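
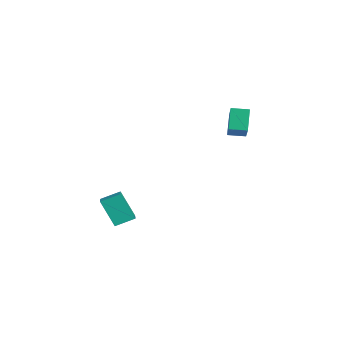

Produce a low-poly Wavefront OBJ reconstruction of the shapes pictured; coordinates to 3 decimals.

v -5.254 -3.899 -3.483
v -3.361 -4.616 -2.701
v -5.017 -2.724 -2.979
v -3.124 -3.441 -2.197
v -4.356 -3.359 -5.163
v -2.463 -4.076 -4.381
v -4.119 -2.184 -4.659
v -2.226 -2.901 -3.877
v -1.975 2.672 1.935
v -2.736 3.145 3.212
v -1.512 3.644 1.851
v -2.273 4.117 3.128
v -0.347 2.003 3.152
v -1.108 2.476 4.429
v 0.116 2.975 3.068
v -0.645 3.448 4.345
f 2 4 1
f 5 2 1
f 1 4 3
f 3 5 1
f 2 8 4
f 6 2 5
f 6 8 2
f 4 8 3
f 7 5 3
f 3 8 7
f 7 6 5
f 8 6 7
f 10 12 9
f 13 10 9
f 9 12 11
f 11 13 9
f 10 16 12
f 14 10 13
f 14 16 10
f 12 16 11
f 15 13 11
f 11 16 15
f 15 14 13
f 16 14 15



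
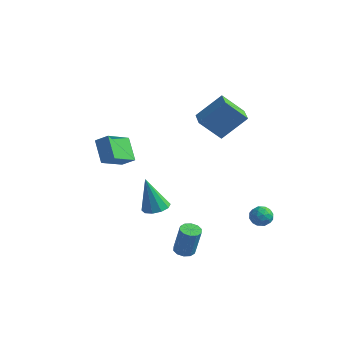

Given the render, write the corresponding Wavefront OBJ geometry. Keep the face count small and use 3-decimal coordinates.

v 1.018 -3.113 -0.546
v 1.71 -3.016 -0.374
v 0.582 -3.387 1.366
v 1.509 -2.619 -0.363
v 1.12 -2.411 -0.422
v 0.692 -2.471 -0.528
v 0.389 -2.776 -0.641
v 0.326 -3.21 -0.718
v 0.527 -3.606 -0.729
v 0.916 -3.815 -0.67
v 1.344 -3.755 -0.564
v 1.647 -3.45 -0.451
v 1.663 1.06 2.682
v 0.849 0.298 3.815
v 0.818 1.851 2.607
v 0.004 1.089 3.741
v 2.496 2.071 3.959
v 1.682 1.309 5.093
v 1.651 2.862 3.885
v 0.837 2.1 5.018
v 3.103 2.176 -2.272
v 3.453 2.391 -2.779
v 3.727 1.329 -2.201
v 4.077 1.544 -2.708
v 4.1 1.86 -2.138
v 3.714 2.384 -2.182
v 3.466 1.336 -2.798
v 3.08 1.86 -2.842
v 3.677 1.872 -3.104
v 4.069 2.196 -2.696
v 3.111 1.524 -2.284
v 3.503 1.848 -1.876
v 3.223 2.358 -2.532
v 3.957 1.362 -2.448
v 3.971 1.548 -2.113
v 4.176 1.674 -2.411
v 3.377 2.354 -2.181
v 3.582 2.48 -2.479
v 3.963 2.168 -2.102
v 3.598 1.24 -2.501
v 3.803 1.366 -2.799
v 3.004 2.046 -2.569
v 3.209 2.172 -2.867
v 3.217 1.552 -2.878
v 3.56 2.179 -3.021
v 3.927 1.681 -2.979
v 3.568 1.559 -3.032
v 3.341 1.867 -3.058
v 3.791 2.369 -2.781
v 4.158 1.871 -2.739
v 4.171 2.057 -2.404
v 3.945 2.365 -2.43
v 3.922 2.064 -2.972
v 3.022 1.849 -2.241
v 3.389 1.351 -2.199
v 3.235 1.355 -2.55
v 3.009 1.663 -2.576
v 3.253 2.039 -2.001
v 3.62 1.541 -1.959
v 3.839 1.853 -1.922
v 3.612 2.161 -1.948
v 3.258 1.656 -2.008
v -2.79 -2.797 1.02
v -3.692 -2.241 2.054
v -2.73 -1.331 0.286
v -3.631 -0.776 1.32
v -2.109 -2.584 1.5
v -3.01 -2.029 2.534
v -2.048 -1.119 0.766
v -2.95 -0.563 1.8
v 3.421 -3.889 -2.208
v 3.713 -3.441 -2.279
v 4.131 -3.462 -0.682
v 3.839 -3.911 -0.612
v 3.403 -3.35 -2.196
v 3.821 -3.371 -0.6
v 3.1 -3.465 -2.118
v 3.518 -3.486 -0.522
v 2.919 -3.742 -2.075
v 3.337 -3.763 -0.479
v 2.93 -4.075 -2.082
v 3.348 -4.097 -0.486
v 3.129 -4.338 -2.138
v 3.547 -4.359 -0.541
v 3.439 -4.429 -2.22
v 3.857 -4.45 -0.624
v 3.742 -4.314 -2.298
v 4.16 -4.335 -0.702
v 3.923 -4.037 -2.341
v 4.341 -4.058 -0.745
v 3.912 -3.703 -2.334
v 4.33 -3.725 -0.738
f 2 1 4
f 2 4 3
f 4 1 5
f 4 5 3
f 5 1 6
f 5 6 3
f 6 1 7
f 6 7 3
f 7 1 8
f 7 8 3
f 8 1 9
f 8 9 3
f 9 1 10
f 9 10 3
f 10 1 11
f 10 11 3
f 11 1 12
f 11 12 3
f 12 1 2
f 12 2 3
f 14 16 13
f 17 14 13
f 13 16 15
f 15 17 13
f 14 20 16
f 18 14 17
f 18 20 14
f 16 20 15
f 19 17 15
f 15 20 19
f 19 18 17
f 20 18 19
f 21 58 37
f 58 32 61
f 37 61 26
f 58 61 37
f 21 37 33
f 37 26 38
f 33 38 22
f 37 38 33
f 21 33 42
f 33 22 43
f 42 43 28
f 33 43 42
f 21 42 54
f 42 28 57
f 54 57 31
f 42 57 54
f 21 54 58
f 54 31 62
f 58 62 32
f 54 62 58
f 22 38 49
f 38 26 52
f 49 52 30
f 38 52 49
f 26 61 39
f 61 32 60
f 39 60 25
f 61 60 39
f 32 62 59
f 62 31 55
f 59 55 23
f 62 55 59
f 31 57 56
f 57 28 44
f 56 44 27
f 57 44 56
f 28 43 48
f 43 22 45
f 48 45 29
f 43 45 48
f 24 50 36
f 50 30 51
f 36 51 25
f 50 51 36
f 24 36 34
f 36 25 35
f 34 35 23
f 36 35 34
f 24 34 41
f 34 23 40
f 41 40 27
f 34 40 41
f 24 41 46
f 41 27 47
f 46 47 29
f 41 47 46
f 24 46 50
f 46 29 53
f 50 53 30
f 46 53 50
f 25 51 39
f 51 30 52
f 39 52 26
f 51 52 39
f 23 35 59
f 35 25 60
f 59 60 32
f 35 60 59
f 27 40 56
f 40 23 55
f 56 55 31
f 40 55 56
f 29 47 48
f 47 27 44
f 48 44 28
f 47 44 48
f 30 53 49
f 53 29 45
f 49 45 22
f 53 45 49
f 64 66 63
f 67 64 63
f 63 66 65
f 65 67 63
f 64 70 66
f 68 64 67
f 68 70 64
f 66 70 65
f 69 67 65
f 65 70 69
f 69 68 67
f 70 68 69
f 72 71 75
f 72 75 73
f 73 75 76
f 73 76 74
f 75 71 77
f 75 77 76
f 76 77 78
f 76 78 74
f 77 71 79
f 77 79 78
f 78 79 80
f 78 80 74
f 79 71 81
f 79 81 80
f 80 81 82
f 80 82 74
f 81 71 83
f 81 83 82
f 82 83 84
f 82 84 74
f 83 71 85
f 83 85 84
f 84 85 86
f 84 86 74
f 85 71 87
f 85 87 86
f 86 87 88
f 86 88 74
f 87 71 89
f 87 89 88
f 88 89 90
f 88 90 74
f 89 71 91
f 89 91 90
f 90 91 92
f 90 92 74
f 91 71 72
f 91 72 92
f 92 72 73
f 92 73 74



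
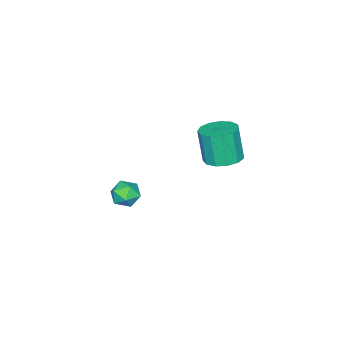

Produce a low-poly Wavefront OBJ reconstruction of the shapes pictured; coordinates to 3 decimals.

v -3.527 -2.299 -2.995
v -3.099 -1.802 -2.435
v -2.761 -3.398 -2.605
v -2.333 -2.901 -2.045
v -3.162 -3.091 -1.906
v -3.636 -2.412 -2.147
v -2.224 -2.788 -2.893
v -2.698 -2.109 -3.134
v -2.294 -2.104 -2.373
v -2.873 -2.292 -1.762
v -2.987 -2.908 -3.278
v -3.566 -3.096 -2.667
v -3.031 3.084 2.708
v -2.44 2.314 2.578
v -2.597 1.885 4.402
v -3.189 2.656 4.532
v -2.113 2.741 2.707
v -2.271 2.312 4.53
v -2.079 3.276 2.836
v -2.236 2.848 4.659
v -2.346 3.751 2.924
v -2.504 3.322 4.748
v -2.831 4.014 2.944
v -2.989 3.586 4.768
v -3.38 3.982 2.889
v -3.538 3.553 4.713
v -3.818 3.665 2.777
v -3.975 3.236 4.6
v -4.006 3.164 2.642
v -4.164 2.735 4.466
v -3.884 2.637 2.529
v -4.042 2.208 4.353
v -3.492 2.252 2.473
v -3.65 1.824 4.296
v -2.953 2.132 2.491
v -3.111 1.703 4.315
f 1 12 6
f 1 6 2
f 1 2 8
f 1 8 11
f 1 11 12
f 2 6 10
f 6 12 5
f 12 11 3
f 11 8 7
f 8 2 9
f 4 10 5
f 4 5 3
f 4 3 7
f 4 7 9
f 4 9 10
f 5 10 6
f 3 5 12
f 7 3 11
f 9 7 8
f 10 9 2
f 14 13 17
f 14 17 15
f 15 17 18
f 15 18 16
f 17 13 19
f 17 19 18
f 18 19 20
f 18 20 16
f 19 13 21
f 19 21 20
f 20 21 22
f 20 22 16
f 21 13 23
f 21 23 22
f 22 23 24
f 22 24 16
f 23 13 25
f 23 25 24
f 24 25 26
f 24 26 16
f 25 13 27
f 25 27 26
f 26 27 28
f 26 28 16
f 27 13 29
f 27 29 28
f 28 29 30
f 28 30 16
f 29 13 31
f 29 31 30
f 30 31 32
f 30 32 16
f 31 13 33
f 31 33 32
f 32 33 34
f 32 34 16
f 33 13 35
f 33 35 34
f 34 35 36
f 34 36 16
f 35 13 14
f 35 14 36
f 36 14 15
f 36 15 16



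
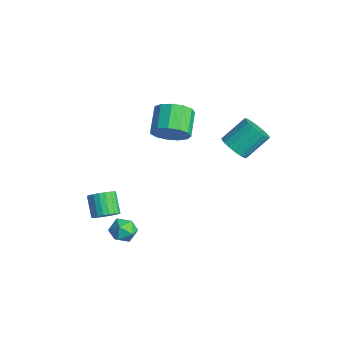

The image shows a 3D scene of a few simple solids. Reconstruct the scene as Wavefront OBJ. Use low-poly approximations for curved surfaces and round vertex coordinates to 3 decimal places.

v 1.43 -3.589 -2.013
v 1.868 -3.358 -1.608
v 1.048 -3.179 -0.822
v 0.61 -3.411 -1.227
v 1.792 -3.138 -1.738
v 0.971 -2.959 -0.952
v 1.653 -2.997 -1.915
v 0.832 -2.818 -1.13
v 1.475 -2.958 -2.11
v 0.654 -2.78 -1.324
v 1.29 -3.029 -2.287
v 0.469 -2.85 -1.502
v 1.129 -3.196 -2.418
v 0.308 -3.017 -1.632
v 1.02 -3.431 -2.478
v 0.199 -3.252 -1.692
v 0.982 -3.694 -2.457
v 0.161 -3.515 -1.672
v 1.022 -3.939 -2.36
v 0.201 -3.76 -1.575
v 1.132 -4.123 -2.203
v 0.311 -3.944 -1.418
v 1.294 -4.215 -2.013
v 0.473 -4.036 -1.227
v 1.479 -4.199 -1.823
v 0.659 -4.02 -1.037
v 1.656 -4.077 -1.665
v 0.836 -3.898 -0.88
v 1.794 -3.871 -1.568
v 0.974 -3.692 -0.783
v 1.869 -3.617 -1.548
v 1.049 -3.438 -0.762
v 2.248 -0.862 3.114
v 2.873 -0.33 3.459
v 1.937 0.333 4.131
v 1.312 -0.198 3.786
v 2.721 -0.112 3.033
v 1.785 0.551 3.706
v 2.419 -0.133 2.633
v 1.484 0.531 3.306
v 2.063 -0.384 2.386
v 1.127 0.279 3.058
v 1.766 -0.788 2.369
v 0.83 -0.124 3.042
v 1.621 -1.214 2.589
v 0.685 -0.551 3.262
v 1.676 -1.529 2.976
v 0.74 -0.866 3.649
v 1.912 -1.632 3.406
v 0.976 -0.969 4.079
v 2.255 -1.491 3.743
v 1.319 -0.827 4.416
v 2.596 -1.149 3.881
v 1.66 -0.486 4.554
v 2.826 -0.717 3.775
v 1.89 -0.053 4.447
v 3.931 1.295 2.606
v 4.514 1.015 2.922
v 4.532 2.126 3.87
v 3.949 2.405 3.554
v 4.64 1.206 2.697
v 4.658 2.316 3.645
v 4.625 1.414 2.454
v 4.643 2.524 3.402
v 4.472 1.598 2.241
v 4.49 2.708 3.189
v 4.213 1.722 2.1
v 4.231 2.833 3.048
v 3.897 1.762 2.059
v 3.915 2.872 3.007
v 3.589 1.709 2.127
v 3.607 2.82 3.075
v 3.348 1.574 2.29
v 3.366 2.685 3.238
v 3.222 1.384 2.515
v 3.24 2.494 3.463
v 3.237 1.176 2.758
v 3.255 2.286 3.706
v 3.39 0.992 2.971
v 3.408 2.102 3.919
v 3.649 0.867 3.112
v 3.667 1.978 4.06
v 3.965 0.828 3.153
v 3.983 1.938 4.101
v 4.273 0.88 3.085
v 4.291 1.991 4.033
v 2.41 -3.061 -2.648
v 2.842 -2.725 -2.221
v 2.478 -3.975 -1.999
v 2.91 -3.639 -1.572
v 2.243 -3.451 -1.609
v 2.201 -2.887 -2.01
v 3.119 -3.813 -2.21
v 3.077 -3.249 -2.611
v 3.28 -3.19 -1.95
v 2.738 -2.966 -1.579
v 2.582 -3.734 -2.641
v 2.04 -3.51 -2.27
f 2 1 5
f 2 5 3
f 3 5 6
f 3 6 4
f 5 1 7
f 5 7 6
f 6 7 8
f 6 8 4
f 7 1 9
f 7 9 8
f 8 9 10
f 8 10 4
f 9 1 11
f 9 11 10
f 10 11 12
f 10 12 4
f 11 1 13
f 11 13 12
f 12 13 14
f 12 14 4
f 13 1 15
f 13 15 14
f 14 15 16
f 14 16 4
f 15 1 17
f 15 17 16
f 16 17 18
f 16 18 4
f 17 1 19
f 17 19 18
f 18 19 20
f 18 20 4
f 19 1 21
f 19 21 20
f 20 21 22
f 20 22 4
f 21 1 23
f 21 23 22
f 22 23 24
f 22 24 4
f 23 1 25
f 23 25 24
f 24 25 26
f 24 26 4
f 25 1 27
f 25 27 26
f 26 27 28
f 26 28 4
f 27 1 29
f 27 29 28
f 28 29 30
f 28 30 4
f 29 1 31
f 29 31 30
f 30 31 32
f 30 32 4
f 31 1 2
f 31 2 32
f 32 2 3
f 32 3 4
f 34 33 37
f 34 37 35
f 35 37 38
f 35 38 36
f 37 33 39
f 37 39 38
f 38 39 40
f 38 40 36
f 39 33 41
f 39 41 40
f 40 41 42
f 40 42 36
f 41 33 43
f 41 43 42
f 42 43 44
f 42 44 36
f 43 33 45
f 43 45 44
f 44 45 46
f 44 46 36
f 45 33 47
f 45 47 46
f 46 47 48
f 46 48 36
f 47 33 49
f 47 49 48
f 48 49 50
f 48 50 36
f 49 33 51
f 49 51 50
f 50 51 52
f 50 52 36
f 51 33 53
f 51 53 52
f 52 53 54
f 52 54 36
f 53 33 55
f 53 55 54
f 54 55 56
f 54 56 36
f 55 33 34
f 55 34 56
f 56 34 35
f 56 35 36
f 58 57 61
f 58 61 59
f 59 61 62
f 59 62 60
f 61 57 63
f 61 63 62
f 62 63 64
f 62 64 60
f 63 57 65
f 63 65 64
f 64 65 66
f 64 66 60
f 65 57 67
f 65 67 66
f 66 67 68
f 66 68 60
f 67 57 69
f 67 69 68
f 68 69 70
f 68 70 60
f 69 57 71
f 69 71 70
f 70 71 72
f 70 72 60
f 71 57 73
f 71 73 72
f 72 73 74
f 72 74 60
f 73 57 75
f 73 75 74
f 74 75 76
f 74 76 60
f 75 57 77
f 75 77 76
f 76 77 78
f 76 78 60
f 77 57 79
f 77 79 78
f 78 79 80
f 78 80 60
f 79 57 81
f 79 81 80
f 80 81 82
f 80 82 60
f 81 57 83
f 81 83 82
f 82 83 84
f 82 84 60
f 83 57 85
f 83 85 84
f 84 85 86
f 84 86 60
f 85 57 58
f 85 58 86
f 86 58 59
f 86 59 60
f 87 98 92
f 87 92 88
f 87 88 94
f 87 94 97
f 87 97 98
f 88 92 96
f 92 98 91
f 98 97 89
f 97 94 93
f 94 88 95
f 90 96 91
f 90 91 89
f 90 89 93
f 90 93 95
f 90 95 96
f 91 96 92
f 89 91 98
f 93 89 97
f 95 93 94
f 96 95 88



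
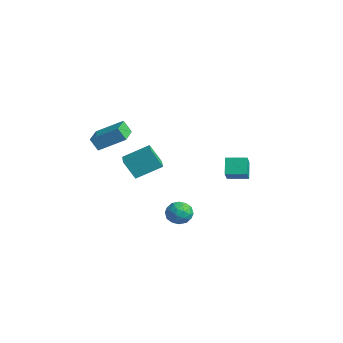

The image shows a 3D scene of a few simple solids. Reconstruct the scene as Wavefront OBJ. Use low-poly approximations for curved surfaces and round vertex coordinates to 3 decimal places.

v 1.176 2.816 -0.537
v 0.427 3.221 0.535
v 0.143 3.514 -1.523
v -0.606 3.92 -0.451
v 1.926 4.02 -0.469
v 1.177 4.426 0.603
v 0.893 4.719 -1.455
v 0.144 5.124 -0.383
v -1.386 -2.277 -0.488
v -1.871 -2.898 0.882
v -0.857 -0.626 0.448
v -1.342 -1.247 1.817
v 0.002 -2.853 -0.257
v -0.483 -3.474 1.112
v 0.531 -1.202 0.678
v 0.046 -1.823 2.048
v -1.12 -5.422 3.209
v -0.151 -3.951 4.238
v -2.647 -4.347 3.11
v -1.678 -2.876 4.139
v -0.782 -5.024 2.321
v 0.187 -3.553 3.35
v -2.309 -3.949 2.222
v -1.34 -2.478 3.251
v 2.297 -0.009 -2.846
v 2.678 -0.617 -3.465
v 1.742 -1.183 -2.035
v 2.123 -1.791 -2.654
v 2.682 -1.281 -2.085
v 3.025 -0.556 -2.587
v 1.395 -1.244 -2.913
v 1.738 -0.519 -3.415
v 2.12 -1.38 -3.506
v 2.916 -1.402 -2.994
v 1.504 -0.398 -2.506
v 2.3 -0.42 -1.994
v 2.536 -0.21 -3.227
v 1.884 -1.59 -2.273
v 2.213 -1.291 -1.939
v 2.436 -1.647 -2.303
v 2.741 -0.174 -2.711
v 2.964 -0.531 -3.074
v 2.967 -0.922 -2.263
v 1.456 -1.269 -2.426
v 1.679 -1.626 -2.789
v 1.984 -0.153 -3.197
v 2.207 -0.509 -3.561
v 1.453 -0.878 -3.237
v 2.432 -1.015 -3.615
v 2.106 -1.705 -3.138
v 1.678 -1.384 -3.29
v 1.88 -0.958 -3.585
v 2.9 -1.029 -3.314
v 2.573 -1.719 -2.837
v 2.902 -1.419 -2.503
v 3.104 -0.993 -2.798
v 2.572 -1.477 -3.338
v 1.847 -0.081 -2.663
v 1.52 -0.771 -2.186
v 1.316 -0.807 -2.702
v 1.518 -0.381 -2.997
v 2.314 -0.095 -2.362
v 1.988 -0.785 -1.885
v 2.54 -0.842 -1.915
v 2.742 -0.416 -2.21
v 1.848 -0.323 -2.162
f 2 4 1
f 5 2 1
f 1 4 3
f 3 5 1
f 2 8 4
f 6 2 5
f 6 8 2
f 4 8 3
f 7 5 3
f 3 8 7
f 7 6 5
f 8 6 7
f 10 12 9
f 13 10 9
f 9 12 11
f 11 13 9
f 10 16 12
f 14 10 13
f 14 16 10
f 12 16 11
f 15 13 11
f 11 16 15
f 15 14 13
f 16 14 15
f 18 20 17
f 21 18 17
f 17 20 19
f 19 21 17
f 18 24 20
f 22 18 21
f 22 24 18
f 20 24 19
f 23 21 19
f 19 24 23
f 23 22 21
f 24 22 23
f 25 62 41
f 62 36 65
f 41 65 30
f 62 65 41
f 25 41 37
f 41 30 42
f 37 42 26
f 41 42 37
f 25 37 46
f 37 26 47
f 46 47 32
f 37 47 46
f 25 46 58
f 46 32 61
f 58 61 35
f 46 61 58
f 25 58 62
f 58 35 66
f 62 66 36
f 58 66 62
f 26 42 53
f 42 30 56
f 53 56 34
f 42 56 53
f 30 65 43
f 65 36 64
f 43 64 29
f 65 64 43
f 36 66 63
f 66 35 59
f 63 59 27
f 66 59 63
f 35 61 60
f 61 32 48
f 60 48 31
f 61 48 60
f 32 47 52
f 47 26 49
f 52 49 33
f 47 49 52
f 28 54 40
f 54 34 55
f 40 55 29
f 54 55 40
f 28 40 38
f 40 29 39
f 38 39 27
f 40 39 38
f 28 38 45
f 38 27 44
f 45 44 31
f 38 44 45
f 28 45 50
f 45 31 51
f 50 51 33
f 45 51 50
f 28 50 54
f 50 33 57
f 54 57 34
f 50 57 54
f 29 55 43
f 55 34 56
f 43 56 30
f 55 56 43
f 27 39 63
f 39 29 64
f 63 64 36
f 39 64 63
f 31 44 60
f 44 27 59
f 60 59 35
f 44 59 60
f 33 51 52
f 51 31 48
f 52 48 32
f 51 48 52
f 34 57 53
f 57 33 49
f 53 49 26
f 57 49 53



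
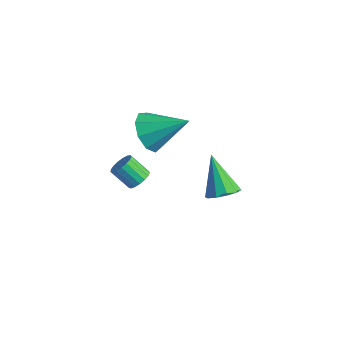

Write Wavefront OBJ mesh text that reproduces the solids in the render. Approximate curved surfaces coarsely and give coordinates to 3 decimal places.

v -0.052 -1.453 1.388
v 0.286 -1.945 1.442
v -0.449 -2.36 2.267
v -0.788 -1.867 2.212
v 0.398 -1.763 1.634
v -0.337 -2.177 2.458
v 0.407 -1.509 1.769
v -0.328 -1.924 2.594
v 0.311 -1.243 1.817
v -0.424 -1.658 2.641
v 0.131 -1.025 1.766
v -0.604 -1.44 2.591
v -0.091 -0.905 1.629
v -0.826 -1.319 2.454
v -0.304 -0.91 1.437
v -1.039 -1.325 2.261
v -0.459 -1.04 1.233
v -1.194 -1.454 2.057
v -0.521 -1.264 1.065
v -1.257 -1.678 1.889
v -0.476 -1.531 0.97
v -1.211 -1.946 1.795
v -0.334 -1.781 0.972
v -1.069 -2.195 1.796
v -0.127 -1.955 1.068
v -0.862 -2.37 1.893
v 0.097 -2.014 1.238
v -0.639 -2.429 2.063
v 4.316 -0.468 3.174
v 4.873 -0.714 3.645
v 3.144 -0.152 4.726
v 4.925 -0.244 3.588
v 4.744 0.14 3.373
v 4.399 0.292 3.082
v 4.023 0.153 2.826
v 3.758 -0.222 2.703
v 3.707 -0.692 2.76
v 3.888 -1.076 2.975
v 4.232 -1.228 3.266
v 4.609 -1.09 3.522
v -1.328 0.095 2.88
v -0.538 -0.177 2.179
v 0.028 1.245 3.96
v -0.881 0.443 1.949
v -1.433 0.901 2.154
v -1.935 0.981 2.698
v -2.154 0.647 3.328
v -1.985 0.054 3.748
v -1.509 -0.519 3.762
v -0.948 -0.806 3.363
v -0.565 -0.671 2.738
f 2 1 5
f 2 5 3
f 3 5 6
f 3 6 4
f 5 1 7
f 5 7 6
f 6 7 8
f 6 8 4
f 7 1 9
f 7 9 8
f 8 9 10
f 8 10 4
f 9 1 11
f 9 11 10
f 10 11 12
f 10 12 4
f 11 1 13
f 11 13 12
f 12 13 14
f 12 14 4
f 13 1 15
f 13 15 14
f 14 15 16
f 14 16 4
f 15 1 17
f 15 17 16
f 16 17 18
f 16 18 4
f 17 1 19
f 17 19 18
f 18 19 20
f 18 20 4
f 19 1 21
f 19 21 20
f 20 21 22
f 20 22 4
f 21 1 23
f 21 23 22
f 22 23 24
f 22 24 4
f 23 1 25
f 23 25 24
f 24 25 26
f 24 26 4
f 25 1 27
f 25 27 26
f 26 27 28
f 26 28 4
f 27 1 2
f 27 2 28
f 28 2 3
f 28 3 4
f 30 29 32
f 30 32 31
f 32 29 33
f 32 33 31
f 33 29 34
f 33 34 31
f 34 29 35
f 34 35 31
f 35 29 36
f 35 36 31
f 36 29 37
f 36 37 31
f 37 29 38
f 37 38 31
f 38 29 39
f 38 39 31
f 39 29 40
f 39 40 31
f 40 29 30
f 40 30 31
f 42 41 44
f 42 44 43
f 44 41 45
f 44 45 43
f 45 41 46
f 45 46 43
f 46 41 47
f 46 47 43
f 47 41 48
f 47 48 43
f 48 41 49
f 48 49 43
f 49 41 50
f 49 50 43
f 50 41 51
f 50 51 43
f 51 41 42
f 51 42 43



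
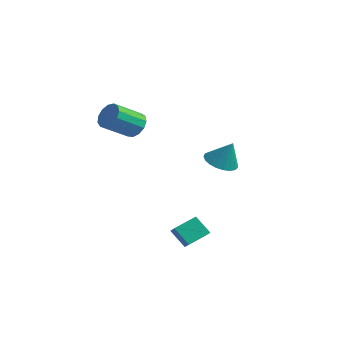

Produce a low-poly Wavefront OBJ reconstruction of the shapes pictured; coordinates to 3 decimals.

v -3.181 0.451 3.289
v -2.777 0.846 4.053
v -3.235 -0.856 5.175
v -3.639 -1.251 4.411
v -3.292 0.991 4.063
v -3.75 -0.711 5.185
v -3.772 0.965 3.827
v -4.23 -0.738 4.949
v -4.064 0.775 3.42
v -4.522 -0.927 4.543
v -4.076 0.483 2.972
v -4.534 -1.22 4.094
v -3.804 0.181 2.624
v -4.261 -1.522 3.747
v -3.334 -0.036 2.488
v -3.791 -1.738 3.61
v -2.815 -0.098 2.605
v -3.273 -1.8 3.728
v -2.413 0.015 2.94
v -2.87 -1.688 4.062
v -2.254 0.266 3.385
v -2.712 -1.437 4.508
v -2.39 0.576 3.8
v -2.848 -1.127 4.922
v 3.835 -2.392 -3.225
v 2.92 -2.6 -2.227
v 4.171 -1.084 -2.644
v 3.255 -1.292 -1.646
v 4.685 -2.908 -2.554
v 3.769 -3.116 -1.556
v 5.02 -1.6 -1.973
v 4.105 -1.808 -0.975
v 1.384 2.88 1.05
v 2.163 3.476 0.597
v 2.076 3.16 2.61
v 1.847 3.784 0.682
v 1.451 3.936 0.831
v 1.044 3.905 1.017
v 0.695 3.697 1.209
v 0.466 3.348 1.373
v 0.395 2.918 1.482
v 0.495 2.481 1.515
v 0.749 2.114 1.469
v 1.113 1.879 1.349
v 1.523 1.817 1.178
v 1.91 1.939 0.985
v 2.205 2.224 0.803
v 2.359 2.622 0.663
v 2.344 3.065 0.591
f 2 1 5
f 2 5 3
f 3 5 6
f 3 6 4
f 5 1 7
f 5 7 6
f 6 7 8
f 6 8 4
f 7 1 9
f 7 9 8
f 8 9 10
f 8 10 4
f 9 1 11
f 9 11 10
f 10 11 12
f 10 12 4
f 11 1 13
f 11 13 12
f 12 13 14
f 12 14 4
f 13 1 15
f 13 15 14
f 14 15 16
f 14 16 4
f 15 1 17
f 15 17 16
f 16 17 18
f 16 18 4
f 17 1 19
f 17 19 18
f 18 19 20
f 18 20 4
f 19 1 21
f 19 21 20
f 20 21 22
f 20 22 4
f 21 1 23
f 21 23 22
f 22 23 24
f 22 24 4
f 23 1 2
f 23 2 24
f 24 2 3
f 24 3 4
f 26 28 25
f 29 26 25
f 25 28 27
f 27 29 25
f 26 32 28
f 30 26 29
f 30 32 26
f 28 32 27
f 31 29 27
f 27 32 31
f 31 30 29
f 32 30 31
f 34 33 36
f 34 36 35
f 36 33 37
f 36 37 35
f 37 33 38
f 37 38 35
f 38 33 39
f 38 39 35
f 39 33 40
f 39 40 35
f 40 33 41
f 40 41 35
f 41 33 42
f 41 42 35
f 42 33 43
f 42 43 35
f 43 33 44
f 43 44 35
f 44 33 45
f 44 45 35
f 45 33 46
f 45 46 35
f 46 33 47
f 46 47 35
f 47 33 48
f 47 48 35
f 48 33 49
f 48 49 35
f 49 33 34
f 49 34 35



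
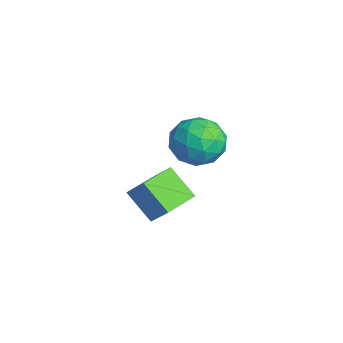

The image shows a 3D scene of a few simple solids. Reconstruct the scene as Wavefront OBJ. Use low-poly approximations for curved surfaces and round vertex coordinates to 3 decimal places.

v 1.171 2.434 2.151
v 1.815 2.157 1.424
v 1.365 0.983 2.876
v 2.009 0.706 2.149
v 2.272 1.422 2.81
v 2.152 2.319 2.362
v 1.028 0.821 1.938
v 0.908 1.718 1.49
v 1.726 1.16 1.293
v 2.495 1.532 1.831
v 0.685 1.608 2.469
v 1.454 1.98 3.007
v 1.476 2.423 1.724
v 1.704 0.717 2.576
v 1.859 1.138 2.964
v 2.237 0.975 2.537
v 1.674 2.518 2.275
v 2.052 2.355 1.848
v 2.321 1.924 2.662
v 1.128 0.785 2.452
v 1.506 0.622 2.025
v 0.943 2.165 1.763
v 1.321 2.002 1.336
v 0.859 1.216 1.638
v 1.802 1.674 1.219
v 1.916 0.821 1.645
v 1.34 0.889 1.522
v 1.269 1.416 1.258
v 2.254 1.892 1.536
v 2.368 1.04 1.962
v 2.523 1.461 2.35
v 2.452 1.988 2.087
v 2.202 1.306 1.459
v 0.812 2.1 2.338
v 0.926 1.248 2.764
v 0.728 1.152 2.213
v 0.657 1.679 1.95
v 1.264 2.319 2.655
v 1.378 1.466 3.081
v 1.911 1.724 3.042
v 1.84 2.251 2.778
v 0.978 1.834 2.841
v -0.43 -0.242 -1.465
v 0.208 0.156 -0.608
v -1.163 0.94 -1.468
v -0.524 1.338 -0.611
v 0.484 0.322 -2.409
v 1.123 0.72 -1.552
v -0.248 1.504 -2.412
v 0.39 1.902 -1.555
f 1 38 17
f 38 12 41
f 17 41 6
f 38 41 17
f 1 17 13
f 17 6 18
f 13 18 2
f 17 18 13
f 1 13 22
f 13 2 23
f 22 23 8
f 13 23 22
f 1 22 34
f 22 8 37
f 34 37 11
f 22 37 34
f 1 34 38
f 34 11 42
f 38 42 12
f 34 42 38
f 2 18 29
f 18 6 32
f 29 32 10
f 18 32 29
f 6 41 19
f 41 12 40
f 19 40 5
f 41 40 19
f 12 42 39
f 42 11 35
f 39 35 3
f 42 35 39
f 11 37 36
f 37 8 24
f 36 24 7
f 37 24 36
f 8 23 28
f 23 2 25
f 28 25 9
f 23 25 28
f 4 30 16
f 30 10 31
f 16 31 5
f 30 31 16
f 4 16 14
f 16 5 15
f 14 15 3
f 16 15 14
f 4 14 21
f 14 3 20
f 21 20 7
f 14 20 21
f 4 21 26
f 21 7 27
f 26 27 9
f 21 27 26
f 4 26 30
f 26 9 33
f 30 33 10
f 26 33 30
f 5 31 19
f 31 10 32
f 19 32 6
f 31 32 19
f 3 15 39
f 15 5 40
f 39 40 12
f 15 40 39
f 7 20 36
f 20 3 35
f 36 35 11
f 20 35 36
f 9 27 28
f 27 7 24
f 28 24 8
f 27 24 28
f 10 33 29
f 33 9 25
f 29 25 2
f 33 25 29
f 44 46 43
f 47 44 43
f 43 46 45
f 45 47 43
f 44 50 46
f 48 44 47
f 48 50 44
f 46 50 45
f 49 47 45
f 45 50 49
f 49 48 47
f 50 48 49



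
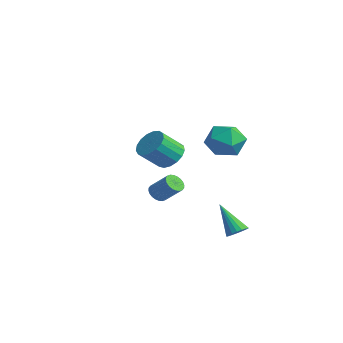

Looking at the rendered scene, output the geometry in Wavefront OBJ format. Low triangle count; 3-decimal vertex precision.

v 2.983 -0.724 2.721
v 3.723 -0.593 2.889
v 3.696 -1.564 3.767
v 2.957 -1.696 3.599
v 3.54 -0.376 3.123
v 3.513 -1.347 4.002
v 3.229 -0.238 3.265
v 3.202 -1.21 4.144
v 2.861 -0.212 3.283
v 2.834 -1.184 4.161
v 2.522 -0.304 3.171
v 2.495 -1.275 4.05
v 2.289 -0.492 2.957
v 2.262 -1.463 3.836
v 2.214 -0.733 2.688
v 2.187 -1.704 3.567
v 2.316 -0.972 2.427
v 2.289 -1.943 3.306
v 2.571 -1.154 2.233
v 2.544 -2.125 3.112
v 2.92 -1.238 2.151
v 2.893 -2.209 3.029
v 3.284 -1.205 2.199
v 3.257 -2.176 3.078
v 3.579 -1.061 2.367
v 3.552 -2.032 3.246
v 3.737 -0.84 2.616
v 3.711 -1.811 3.494
v 0.089 4.146 2.64
v 1.014 4.187 2.188
v -0.234 2.713 1.852
v 0.691 2.754 1.4
v 0.621 2.583 2.413
v 0.82 3.469 2.9
v -0.04 3.431 1.14
v 0.159 4.317 1.627
v 0.934 3.745 1.26
v 1.342 3.221 2.047
v -0.562 3.679 1.993
v -0.154 3.155 2.78
v 3.457 2.274 -2.208
v 3.893 2.224 -1.893
v 2.443 1.966 -0.852
v 3.842 2.458 -1.878
v 3.715 2.656 -1.928
v 3.537 2.778 -2.033
v 3.343 2.8 -2.173
v 3.172 2.718 -2.32
v 3.056 2.548 -2.445
v 3.021 2.324 -2.522
v 3.071 2.089 -2.538
v 3.198 1.891 -2.488
v 3.376 1.769 -2.382
v 3.57 1.747 -2.242
v 3.742 1.829 -2.095
v 3.857 1.999 -1.971
v -3.015 1.896 -2.085
v -2.634 1.57 -2.285
v -1.804 2.018 -1.435
v -2.185 2.344 -1.235
v -2.607 1.742 -2.403
v -1.776 2.19 -1.553
v -2.641 1.938 -2.472
v -1.811 2.386 -1.622
v -2.733 2.128 -2.483
v -1.903 2.576 -1.633
v -2.868 2.282 -2.433
v -2.037 2.73 -1.583
v -3.025 2.377 -2.33
v -2.194 2.825 -1.48
v -3.18 2.399 -2.189
v -2.35 2.848 -1.339
v -3.311 2.345 -2.033
v -2.48 2.793 -1.183
v -3.396 2.222 -1.885
v -2.566 2.67 -1.035
v -3.424 2.05 -1.767
v -2.593 2.498 -0.917
v -3.389 1.854 -1.698
v -2.559 2.302 -0.848
v -3.297 1.664 -1.687
v -2.467 2.112 -0.837
v -3.163 1.51 -1.737
v -2.332 1.958 -0.887
v -3.006 1.415 -1.84
v -2.175 1.863 -0.99
v -2.85 1.392 -1.981
v -2.02 1.841 -1.131
v -2.72 1.447 -2.137
v -1.889 1.895 -1.287
f 2 1 5
f 2 5 3
f 3 5 6
f 3 6 4
f 5 1 7
f 5 7 6
f 6 7 8
f 6 8 4
f 7 1 9
f 7 9 8
f 8 9 10
f 8 10 4
f 9 1 11
f 9 11 10
f 10 11 12
f 10 12 4
f 11 1 13
f 11 13 12
f 12 13 14
f 12 14 4
f 13 1 15
f 13 15 14
f 14 15 16
f 14 16 4
f 15 1 17
f 15 17 16
f 16 17 18
f 16 18 4
f 17 1 19
f 17 19 18
f 18 19 20
f 18 20 4
f 19 1 21
f 19 21 20
f 20 21 22
f 20 22 4
f 21 1 23
f 21 23 22
f 22 23 24
f 22 24 4
f 23 1 25
f 23 25 24
f 24 25 26
f 24 26 4
f 25 1 27
f 25 27 26
f 26 27 28
f 26 28 4
f 27 1 2
f 27 2 28
f 28 2 3
f 28 3 4
f 29 40 34
f 29 34 30
f 29 30 36
f 29 36 39
f 29 39 40
f 30 34 38
f 34 40 33
f 40 39 31
f 39 36 35
f 36 30 37
f 32 38 33
f 32 33 31
f 32 31 35
f 32 35 37
f 32 37 38
f 33 38 34
f 31 33 40
f 35 31 39
f 37 35 36
f 38 37 30
f 42 41 44
f 42 44 43
f 44 41 45
f 44 45 43
f 45 41 46
f 45 46 43
f 46 41 47
f 46 47 43
f 47 41 48
f 47 48 43
f 48 41 49
f 48 49 43
f 49 41 50
f 49 50 43
f 50 41 51
f 50 51 43
f 51 41 52
f 51 52 43
f 52 41 53
f 52 53 43
f 53 41 54
f 53 54 43
f 54 41 55
f 54 55 43
f 55 41 56
f 55 56 43
f 56 41 42
f 56 42 43
f 58 57 61
f 58 61 59
f 59 61 62
f 59 62 60
f 61 57 63
f 61 63 62
f 62 63 64
f 62 64 60
f 63 57 65
f 63 65 64
f 64 65 66
f 64 66 60
f 65 57 67
f 65 67 66
f 66 67 68
f 66 68 60
f 67 57 69
f 67 69 68
f 68 69 70
f 68 70 60
f 69 57 71
f 69 71 70
f 70 71 72
f 70 72 60
f 71 57 73
f 71 73 72
f 72 73 74
f 72 74 60
f 73 57 75
f 73 75 74
f 74 75 76
f 74 76 60
f 75 57 77
f 75 77 76
f 76 77 78
f 76 78 60
f 77 57 79
f 77 79 78
f 78 79 80
f 78 80 60
f 79 57 81
f 79 81 80
f 80 81 82
f 80 82 60
f 81 57 83
f 81 83 82
f 82 83 84
f 82 84 60
f 83 57 85
f 83 85 84
f 84 85 86
f 84 86 60
f 85 57 87
f 85 87 86
f 86 87 88
f 86 88 60
f 87 57 89
f 87 89 88
f 88 89 90
f 88 90 60
f 89 57 58
f 89 58 90
f 90 58 59
f 90 59 60



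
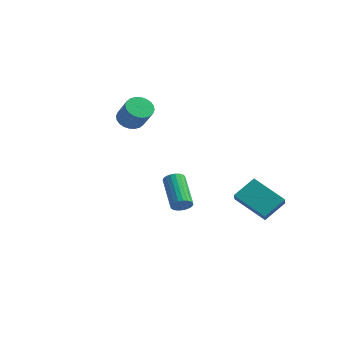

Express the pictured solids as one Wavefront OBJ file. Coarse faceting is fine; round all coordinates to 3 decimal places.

v 0.961 3.001 -3.756
v 1.361 2.391 -3.163
v 1.371 4.128 -2.871
v 1.771 3.518 -2.279
v 2.729 3.162 -4.781
v 3.129 2.552 -4.189
v 3.139 4.289 -3.897
v 3.539 3.679 -3.304
v -4.087 1.003 1.229
v -3.587 0.738 0.722
v -2.653 0.352 1.844
v -3.153 0.617 2.351
v -3.5 1.02 0.746
v -2.566 0.635 1.868
v -3.503 1.3 0.845
v -2.569 0.915 1.967
v -3.594 1.535 1.001
v -2.66 1.149 2.123
v -3.761 1.688 1.193
v -2.827 1.303 2.315
v -3.977 1.737 1.39
v -3.043 1.352 2.512
v -4.21 1.675 1.562
v -3.276 1.289 2.684
v -4.424 1.51 1.684
v -3.49 1.124 2.806
v -4.587 1.268 1.736
v -3.653 0.882 2.858
v -4.674 0.985 1.712
v -3.74 0.6 2.834
v -4.671 0.705 1.613
v -3.737 0.32 2.735
v -4.58 0.471 1.457
v -3.646 0.085 2.579
v -4.413 0.317 1.265
v -3.479 -0.068 2.387
v -4.197 0.268 1.068
v -3.263 -0.117 2.19
v -3.964 0.331 0.896
v -3.03 -0.055 2.018
v -3.75 0.496 0.774
v -2.816 0.11 1.896
v 2.609 -3.414 -1.391
v 3.014 -3.236 -1.08
v 1.755 -2.228 -0.019
v 1.351 -2.406 -0.329
v 3.005 -3.078 -1.24
v 1.746 -2.071 -0.179
v 2.927 -2.979 -1.426
v 1.669 -1.971 -0.365
v 2.795 -2.955 -1.606
v 1.537 -1.947 -0.545
v 2.63 -3.01 -1.749
v 1.372 -2.002 -0.687
v 2.462 -3.135 -1.829
v 1.204 -2.127 -0.768
v 2.319 -3.308 -1.834
v 1.061 -2.301 -0.773
v 2.227 -3.5 -1.762
v 0.969 -2.492 -0.701
v 2.2 -3.676 -1.626
v 0.942 -2.669 -0.565
v 2.244 -3.808 -1.449
v 0.986 -2.8 -0.388
v 2.351 -3.871 -1.262
v 1.093 -2.863 -0.201
v 2.503 -3.855 -1.098
v 1.245 -2.847 -0.036
v 2.673 -3.763 -0.984
v 1.415 -2.755 0.078
v 2.832 -3.61 -0.94
v 1.574 -2.603 0.122
v 2.953 -3.424 -0.974
v 1.694 -2.416 0.087
f 2 4 1
f 5 2 1
f 1 4 3
f 3 5 1
f 2 8 4
f 6 2 5
f 6 8 2
f 4 8 3
f 7 5 3
f 3 8 7
f 7 6 5
f 8 6 7
f 10 9 13
f 10 13 11
f 11 13 14
f 11 14 12
f 13 9 15
f 13 15 14
f 14 15 16
f 14 16 12
f 15 9 17
f 15 17 16
f 16 17 18
f 16 18 12
f 17 9 19
f 17 19 18
f 18 19 20
f 18 20 12
f 19 9 21
f 19 21 20
f 20 21 22
f 20 22 12
f 21 9 23
f 21 23 22
f 22 23 24
f 22 24 12
f 23 9 25
f 23 25 24
f 24 25 26
f 24 26 12
f 25 9 27
f 25 27 26
f 26 27 28
f 26 28 12
f 27 9 29
f 27 29 28
f 28 29 30
f 28 30 12
f 29 9 31
f 29 31 30
f 30 31 32
f 30 32 12
f 31 9 33
f 31 33 32
f 32 33 34
f 32 34 12
f 33 9 35
f 33 35 34
f 34 35 36
f 34 36 12
f 35 9 37
f 35 37 36
f 36 37 38
f 36 38 12
f 37 9 39
f 37 39 38
f 38 39 40
f 38 40 12
f 39 9 41
f 39 41 40
f 40 41 42
f 40 42 12
f 41 9 10
f 41 10 42
f 42 10 11
f 42 11 12
f 44 43 47
f 44 47 45
f 45 47 48
f 45 48 46
f 47 43 49
f 47 49 48
f 48 49 50
f 48 50 46
f 49 43 51
f 49 51 50
f 50 51 52
f 50 52 46
f 51 43 53
f 51 53 52
f 52 53 54
f 52 54 46
f 53 43 55
f 53 55 54
f 54 55 56
f 54 56 46
f 55 43 57
f 55 57 56
f 56 57 58
f 56 58 46
f 57 43 59
f 57 59 58
f 58 59 60
f 58 60 46
f 59 43 61
f 59 61 60
f 60 61 62
f 60 62 46
f 61 43 63
f 61 63 62
f 62 63 64
f 62 64 46
f 63 43 65
f 63 65 64
f 64 65 66
f 64 66 46
f 65 43 67
f 65 67 66
f 66 67 68
f 66 68 46
f 67 43 69
f 67 69 68
f 68 69 70
f 68 70 46
f 69 43 71
f 69 71 70
f 70 71 72
f 70 72 46
f 71 43 73
f 71 73 72
f 72 73 74
f 72 74 46
f 73 43 44
f 73 44 74
f 74 44 45
f 74 45 46



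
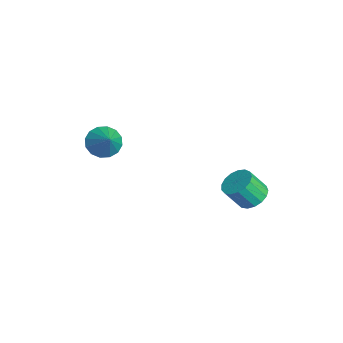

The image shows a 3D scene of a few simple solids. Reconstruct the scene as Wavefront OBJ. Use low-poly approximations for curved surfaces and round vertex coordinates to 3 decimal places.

v -1.441 -3.589 -1.162
v -0.826 -3.903 -1.829
v -0.259 -3.491 -0.118
v -0.825 -3.409 -1.876
v -0.989 -2.962 -1.732
v -1.275 -2.684 -1.435
v -1.604 -2.648 -1.065
v -1.89 -2.864 -0.721
v -2.056 -3.274 -0.495
v -2.057 -3.769 -0.448
v -1.893 -4.215 -0.592
v -1.608 -4.494 -0.888
v -1.278 -4.53 -1.259
v -0.992 -4.314 -1.603
v 2.726 2.969 -3.217
v 3.345 3.48 -2.832
v 3.292 2.642 -1.637
v 2.674 2.131 -2.023
v 2.977 3.663 -2.719
v 2.924 2.825 -1.525
v 2.552 3.687 -2.721
v 2.499 2.849 -1.527
v 2.167 3.547 -2.837
v 2.114 2.709 -1.642
v 1.91 3.274 -3.039
v 1.857 2.436 -1.845
v 1.84 2.932 -3.283
v 1.787 2.094 -2.088
v 1.973 2.598 -3.511
v 1.92 1.76 -2.317
v 2.279 2.349 -3.672
v 2.226 1.511 -2.478
v 2.687 2.242 -3.729
v 2.634 1.404 -2.535
v 3.104 2.302 -3.669
v 3.052 1.464 -2.474
v 3.435 2.514 -3.505
v 3.383 1.676 -2.31
v 3.604 2.831 -3.275
v 3.551 1.993 -2.081
v 3.571 3.179 -3.032
v 3.518 2.341 -1.838
f 2 1 4
f 2 4 3
f 4 1 5
f 4 5 3
f 5 1 6
f 5 6 3
f 6 1 7
f 6 7 3
f 7 1 8
f 7 8 3
f 8 1 9
f 8 9 3
f 9 1 10
f 9 10 3
f 10 1 11
f 10 11 3
f 11 1 12
f 11 12 3
f 12 1 13
f 12 13 3
f 13 1 14
f 13 14 3
f 14 1 2
f 14 2 3
f 16 15 19
f 16 19 17
f 17 19 20
f 17 20 18
f 19 15 21
f 19 21 20
f 20 21 22
f 20 22 18
f 21 15 23
f 21 23 22
f 22 23 24
f 22 24 18
f 23 15 25
f 23 25 24
f 24 25 26
f 24 26 18
f 25 15 27
f 25 27 26
f 26 27 28
f 26 28 18
f 27 15 29
f 27 29 28
f 28 29 30
f 28 30 18
f 29 15 31
f 29 31 30
f 30 31 32
f 30 32 18
f 31 15 33
f 31 33 32
f 32 33 34
f 32 34 18
f 33 15 35
f 33 35 34
f 34 35 36
f 34 36 18
f 35 15 37
f 35 37 36
f 36 37 38
f 36 38 18
f 37 15 39
f 37 39 38
f 38 39 40
f 38 40 18
f 39 15 41
f 39 41 40
f 40 41 42
f 40 42 18
f 41 15 16
f 41 16 42
f 42 16 17
f 42 17 18



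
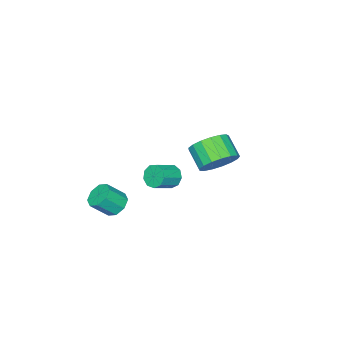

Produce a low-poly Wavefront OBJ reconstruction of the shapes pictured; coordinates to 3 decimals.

v 3.364 -2.877 -3.822
v 3.957 -2.415 -4.031
v 4.709 -2.961 -3.108
v 4.116 -3.423 -2.898
v 3.615 -2.17 -3.608
v 4.367 -2.716 -2.684
v 3.126 -2.339 -3.31
v 3.878 -2.885 -2.386
v 2.777 -2.823 -3.311
v 3.529 -3.369 -2.388
v 2.771 -3.339 -3.612
v 3.523 -3.885 -2.689
v 3.113 -3.584 -4.036
v 3.865 -4.13 -3.112
v 3.602 -3.415 -4.334
v 4.354 -3.961 -3.41
v 3.951 -2.931 -4.332
v 4.703 -3.477 -3.409
v -0.033 -2.134 -3.289
v 0.31 -1.832 -3.858
v 1.455 -2.043 -3.281
v 1.113 -2.346 -2.711
v 0.203 -1.482 -3.517
v 1.348 -1.694 -2.94
v -0.015 -1.438 -3.07
v 1.131 -1.649 -2.493
v -0.24 -1.72 -2.725
v 0.905 -1.931 -2.148
v -0.369 -2.195 -2.643
v 0.777 -2.407 -2.066
v -0.34 -2.643 -2.864
v 0.805 -2.854 -2.287
v -0.168 -2.852 -3.283
v 0.978 -3.063 -2.706
v 0.068 -2.725 -3.705
v 1.214 -2.937 -3.128
v 0.257 -2.323 -3.932
v 1.402 -2.534 -3.355
v 3.137 3.366 2.089
v 3.948 3.535 2.717
v 3.535 2.544 3.519
v 2.723 2.374 2.891
v 3.592 3.831 2.9
v 3.179 2.84 3.701
v 3.132 4.021 2.897
v 2.719 3.03 3.698
v 2.673 4.06 2.709
v 2.26 3.069 3.511
v 2.32 3.94 2.379
v 1.907 2.949 3.181
v 2.154 3.689 1.983
v 1.741 2.698 2.784
v 2.213 3.363 1.611
v 1.8 2.372 2.413
v 2.484 3.038 1.348
v 2.071 2.047 2.15
v 2.904 2.788 1.256
v 2.491 1.797 2.058
v 3.378 2.67 1.354
v 2.965 1.679 2.156
v 3.796 2.712 1.621
v 3.383 1.721 2.423
v 4.063 2.903 1.995
v 3.65 1.912 2.797
v 4.118 3.2 2.39
v 3.705 2.209 3.192
f 2 1 5
f 2 5 3
f 3 5 6
f 3 6 4
f 5 1 7
f 5 7 6
f 6 7 8
f 6 8 4
f 7 1 9
f 7 9 8
f 8 9 10
f 8 10 4
f 9 1 11
f 9 11 10
f 10 11 12
f 10 12 4
f 11 1 13
f 11 13 12
f 12 13 14
f 12 14 4
f 13 1 15
f 13 15 14
f 14 15 16
f 14 16 4
f 15 1 17
f 15 17 16
f 16 17 18
f 16 18 4
f 17 1 2
f 17 2 18
f 18 2 3
f 18 3 4
f 20 19 23
f 20 23 21
f 21 23 24
f 21 24 22
f 23 19 25
f 23 25 24
f 24 25 26
f 24 26 22
f 25 19 27
f 25 27 26
f 26 27 28
f 26 28 22
f 27 19 29
f 27 29 28
f 28 29 30
f 28 30 22
f 29 19 31
f 29 31 30
f 30 31 32
f 30 32 22
f 31 19 33
f 31 33 32
f 32 33 34
f 32 34 22
f 33 19 35
f 33 35 34
f 34 35 36
f 34 36 22
f 35 19 37
f 35 37 36
f 36 37 38
f 36 38 22
f 37 19 20
f 37 20 38
f 38 20 21
f 38 21 22
f 40 39 43
f 40 43 41
f 41 43 44
f 41 44 42
f 43 39 45
f 43 45 44
f 44 45 46
f 44 46 42
f 45 39 47
f 45 47 46
f 46 47 48
f 46 48 42
f 47 39 49
f 47 49 48
f 48 49 50
f 48 50 42
f 49 39 51
f 49 51 50
f 50 51 52
f 50 52 42
f 51 39 53
f 51 53 52
f 52 53 54
f 52 54 42
f 53 39 55
f 53 55 54
f 54 55 56
f 54 56 42
f 55 39 57
f 55 57 56
f 56 57 58
f 56 58 42
f 57 39 59
f 57 59 58
f 58 59 60
f 58 60 42
f 59 39 61
f 59 61 60
f 60 61 62
f 60 62 42
f 61 39 63
f 61 63 62
f 62 63 64
f 62 64 42
f 63 39 65
f 63 65 64
f 64 65 66
f 64 66 42
f 65 39 40
f 65 40 66
f 66 40 41
f 66 41 42



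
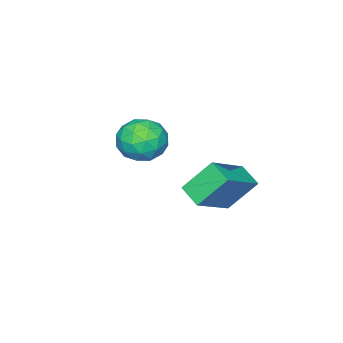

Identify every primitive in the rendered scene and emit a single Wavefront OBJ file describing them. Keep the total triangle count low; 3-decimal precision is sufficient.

v 0.22 2.96 -2.381
v -0.063 2.054 -1.982
v 1.965 2.888 -1.307
v 1.682 1.982 -0.908
v 0.958 2.178 -3.632
v 0.675 1.272 -3.233
v 2.703 2.106 -2.558
v 2.42 1.2 -2.159
v 0.558 -1.302 -1.43
v 1.399 -1.919 -1.632
v -0.459 -2.421 -2.248
v 0.382 -3.038 -2.45
v 0.025 -2.936 -1.455
v 0.653 -2.245 -0.949
v 0.287 -2.095 -2.931
v 0.915 -1.404 -2.425
v 1.231 -2.409 -2.559
v 1.069 -2.929 -1.647
v -0.129 -1.411 -2.233
v -0.291 -1.931 -1.321
v 1.068 -1.513 -1.459
v -0.128 -2.827 -2.421
v -0.338 -2.767 -1.836
v 0.156 -3.13 -1.954
v 0.629 -1.704 -1.058
v 1.123 -2.066 -1.177
v 0.316 -2.664 -1.073
v -0.183 -2.274 -2.703
v 0.311 -2.636 -2.822
v 0.784 -1.21 -1.926
v 1.278 -1.573 -2.044
v 0.624 -1.676 -2.807
v 1.463 -2.163 -2.123
v 0.866 -2.821 -2.603
v 0.81 -2.267 -2.886
v 1.179 -1.861 -2.589
v 1.368 -2.469 -1.587
v 0.77 -3.126 -2.067
v 0.56 -3.066 -1.483
v 0.93 -2.66 -1.186
v 1.27 -2.757 -2.132
v 0.17 -1.214 -1.813
v -0.428 -1.871 -2.293
v 0.01 -1.68 -2.694
v 0.38 -1.274 -2.397
v 0.074 -1.519 -1.277
v -0.523 -2.177 -1.757
v -0.239 -2.479 -1.291
v 0.13 -2.073 -0.994
v -0.33 -1.583 -1.748
f 2 4 1
f 5 2 1
f 1 4 3
f 3 5 1
f 2 8 4
f 6 2 5
f 6 8 2
f 4 8 3
f 7 5 3
f 3 8 7
f 7 6 5
f 8 6 7
f 9 46 25
f 46 20 49
f 25 49 14
f 46 49 25
f 9 25 21
f 25 14 26
f 21 26 10
f 25 26 21
f 9 21 30
f 21 10 31
f 30 31 16
f 21 31 30
f 9 30 42
f 30 16 45
f 42 45 19
f 30 45 42
f 9 42 46
f 42 19 50
f 46 50 20
f 42 50 46
f 10 26 37
f 26 14 40
f 37 40 18
f 26 40 37
f 14 49 27
f 49 20 48
f 27 48 13
f 49 48 27
f 20 50 47
f 50 19 43
f 47 43 11
f 50 43 47
f 19 45 44
f 45 16 32
f 44 32 15
f 45 32 44
f 16 31 36
f 31 10 33
f 36 33 17
f 31 33 36
f 12 38 24
f 38 18 39
f 24 39 13
f 38 39 24
f 12 24 22
f 24 13 23
f 22 23 11
f 24 23 22
f 12 22 29
f 22 11 28
f 29 28 15
f 22 28 29
f 12 29 34
f 29 15 35
f 34 35 17
f 29 35 34
f 12 34 38
f 34 17 41
f 38 41 18
f 34 41 38
f 13 39 27
f 39 18 40
f 27 40 14
f 39 40 27
f 11 23 47
f 23 13 48
f 47 48 20
f 23 48 47
f 15 28 44
f 28 11 43
f 44 43 19
f 28 43 44
f 17 35 36
f 35 15 32
f 36 32 16
f 35 32 36
f 18 41 37
f 41 17 33
f 37 33 10
f 41 33 37



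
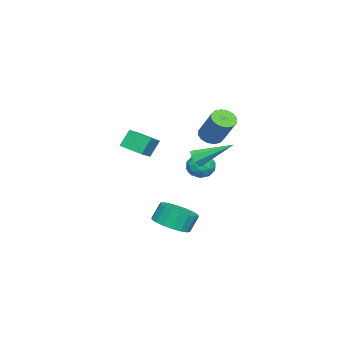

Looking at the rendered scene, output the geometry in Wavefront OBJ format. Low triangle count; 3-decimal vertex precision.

v -4.381 -3.886 1.563
v -3.298 -4.002 2.113
v -4.045 -2.481 1.199
v -2.963 -2.596 1.75
v -3.877 -4.284 0.49
v -2.795 -4.399 1.041
v -3.542 -2.878 0.127
v -2.459 -2.994 0.677
v -4.013 0.516 2.006
v -3.343 0.523 1.647
v -2.458 1.551 3.314
v -3.127 1.544 3.674
v -3.522 0.855 1.536
v -2.636 1.884 3.204
v -3.832 1.097 1.551
v -2.946 2.125 3.219
v -4.19 1.183 1.689
v -3.304 2.212 3.356
v -4.501 1.09 1.911
v -3.615 2.119 3.579
v -4.681 0.844 2.159
v -3.796 1.872 3.827
v -4.682 0.509 2.366
v -3.797 1.537 4.033
v -4.504 0.176 2.476
v -3.618 1.205 4.144
v -4.194 -0.065 2.461
v -3.308 0.963 4.129
v -3.836 -0.152 2.324
v -2.95 0.877 3.991
v -3.525 -0.059 2.101
v -2.639 0.97 3.769
v -3.344 0.188 1.853
v -2.459 1.216 3.521
v -2.396 1.154 -0.168
v -1.893 0.443 -0.312
v -3.307 0.357 0.592
v -2.804 -0.354 0.448
v -2.511 0.296 0.969
v -1.948 0.789 0.499
v -3.252 0.011 -0.219
v -2.689 0.504 -0.689
v -2.422 -0.264 -0.343
v -1.964 -0.087 0.391
v -3.236 0.887 -0.111
v -2.778 1.064 0.623
v -2.065 0.869 -0.307
v -3.135 -0.069 0.587
v -2.963 0.314 0.893
v -2.667 -0.104 0.808
v -2.097 1.072 0.17
v -1.801 0.654 0.086
v -2.164 0.568 0.838
v -3.399 0.146 0.194
v -3.103 -0.272 0.11
v -2.533 0.904 -0.528
v -2.237 0.486 -0.613
v -3.036 0.232 -0.558
v -2.08 0.035 -0.409
v -2.615 -0.434 0.037
v -2.879 -0.219 -0.355
v -2.548 0.071 -0.631
v -1.81 0.139 0.022
v -2.346 -0.33 0.469
v -2.173 0.053 0.775
v -1.843 0.342 0.499
v -2.121 -0.277 0.004
v -2.854 1.13 -0.189
v -3.39 0.661 0.258
v -3.357 0.458 -0.219
v -3.027 0.747 -0.495
v -2.585 1.234 0.243
v -3.12 0.765 0.689
v -2.652 0.729 0.911
v -2.321 1.019 0.635
v -3.079 1.077 0.276
v 3.38 2.109 3.043
v 3.721 2.39 2.652
v 3.06 3.991 4.117
v 3.286 2.385 2.531
v 2.906 2.219 2.71
v 2.804 1.988 3.084
v 3.04 1.828 3.435
v 3.475 1.833 3.556
v 3.854 1.999 3.377
v 3.956 2.23 3.003
v 3.231 0.685 -1.941
v 3.751 -0.158 -1.463
v 3.409 0.212 -0.44
v 2.889 1.055 -0.919
v 4.095 0.19 -1.474
v 3.753 0.56 -0.451
v 4.268 0.637 -1.577
v 3.926 1.006 -0.555
v 4.235 1.092 -1.753
v 3.893 1.462 -0.73
v 4.004 1.468 -1.966
v 3.662 1.837 -0.943
v 3.619 1.688 -2.174
v 3.277 2.057 -1.151
v 3.158 1.709 -2.336
v 2.816 2.079 -1.313
v 2.711 1.528 -2.42
v 2.369 1.898 -1.397
v 2.367 1.18 -2.409
v 2.025 1.55 -1.386
v 2.194 0.734 -2.305
v 1.852 1.103 -1.283
v 2.227 0.278 -2.13
v 1.885 0.648 -1.107
v 2.458 -0.097 -1.917
v 2.116 0.272 -0.894
v 2.843 -0.317 -1.709
v 2.501 0.052 -0.686
v 3.304 -0.339 -1.547
v 2.962 0.031 -0.524
f 2 4 1
f 5 2 1
f 1 4 3
f 3 5 1
f 2 8 4
f 6 2 5
f 6 8 2
f 4 8 3
f 7 5 3
f 3 8 7
f 7 6 5
f 8 6 7
f 10 9 13
f 10 13 11
f 11 13 14
f 11 14 12
f 13 9 15
f 13 15 14
f 14 15 16
f 14 16 12
f 15 9 17
f 15 17 16
f 16 17 18
f 16 18 12
f 17 9 19
f 17 19 18
f 18 19 20
f 18 20 12
f 19 9 21
f 19 21 20
f 20 21 22
f 20 22 12
f 21 9 23
f 21 23 22
f 22 23 24
f 22 24 12
f 23 9 25
f 23 25 24
f 24 25 26
f 24 26 12
f 25 9 27
f 25 27 26
f 26 27 28
f 26 28 12
f 27 9 29
f 27 29 28
f 28 29 30
f 28 30 12
f 29 9 31
f 29 31 30
f 30 31 32
f 30 32 12
f 31 9 33
f 31 33 32
f 32 33 34
f 32 34 12
f 33 9 10
f 33 10 34
f 34 10 11
f 34 11 12
f 35 72 51
f 72 46 75
f 51 75 40
f 72 75 51
f 35 51 47
f 51 40 52
f 47 52 36
f 51 52 47
f 35 47 56
f 47 36 57
f 56 57 42
f 47 57 56
f 35 56 68
f 56 42 71
f 68 71 45
f 56 71 68
f 35 68 72
f 68 45 76
f 72 76 46
f 68 76 72
f 36 52 63
f 52 40 66
f 63 66 44
f 52 66 63
f 40 75 53
f 75 46 74
f 53 74 39
f 75 74 53
f 46 76 73
f 76 45 69
f 73 69 37
f 76 69 73
f 45 71 70
f 71 42 58
f 70 58 41
f 71 58 70
f 42 57 62
f 57 36 59
f 62 59 43
f 57 59 62
f 38 64 50
f 64 44 65
f 50 65 39
f 64 65 50
f 38 50 48
f 50 39 49
f 48 49 37
f 50 49 48
f 38 48 55
f 48 37 54
f 55 54 41
f 48 54 55
f 38 55 60
f 55 41 61
f 60 61 43
f 55 61 60
f 38 60 64
f 60 43 67
f 64 67 44
f 60 67 64
f 39 65 53
f 65 44 66
f 53 66 40
f 65 66 53
f 37 49 73
f 49 39 74
f 73 74 46
f 49 74 73
f 41 54 70
f 54 37 69
f 70 69 45
f 54 69 70
f 43 61 62
f 61 41 58
f 62 58 42
f 61 58 62
f 44 67 63
f 67 43 59
f 63 59 36
f 67 59 63
f 78 77 80
f 78 80 79
f 80 77 81
f 80 81 79
f 81 77 82
f 81 82 79
f 82 77 83
f 82 83 79
f 83 77 84
f 83 84 79
f 84 77 85
f 84 85 79
f 85 77 86
f 85 86 79
f 86 77 78
f 86 78 79
f 88 87 91
f 88 91 89
f 89 91 92
f 89 92 90
f 91 87 93
f 91 93 92
f 92 93 94
f 92 94 90
f 93 87 95
f 93 95 94
f 94 95 96
f 94 96 90
f 95 87 97
f 95 97 96
f 96 97 98
f 96 98 90
f 97 87 99
f 97 99 98
f 98 99 100
f 98 100 90
f 99 87 101
f 99 101 100
f 100 101 102
f 100 102 90
f 101 87 103
f 101 103 102
f 102 103 104
f 102 104 90
f 103 87 105
f 103 105 104
f 104 105 106
f 104 106 90
f 105 87 107
f 105 107 106
f 106 107 108
f 106 108 90
f 107 87 109
f 107 109 108
f 108 109 110
f 108 110 90
f 109 87 111
f 109 111 110
f 110 111 112
f 110 112 90
f 111 87 113
f 111 113 112
f 112 113 114
f 112 114 90
f 113 87 115
f 113 115 114
f 114 115 116
f 114 116 90
f 115 87 88
f 115 88 116
f 116 88 89
f 116 89 90



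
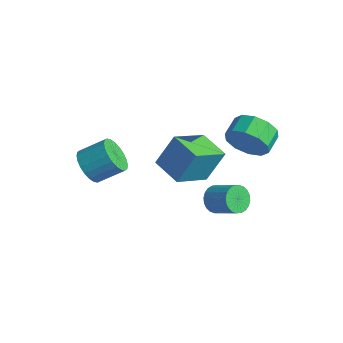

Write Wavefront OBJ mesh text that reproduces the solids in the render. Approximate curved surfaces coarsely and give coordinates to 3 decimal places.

v -4.546 1.204 -4.147
v -4.277 2.086 -2.497
v -4.822 3.094 -5.112
v -4.553 3.976 -3.463
v -2.907 1.284 -4.457
v -2.638 2.166 -2.808
v -3.183 3.174 -5.423
v -2.914 4.056 -3.773
v 0.123 1.28 -3.495
v 0.533 0.923 -4.012
v 1.726 1.262 -3.301
v 1.317 1.62 -2.785
v 0.523 1.193 -4.124
v 1.716 1.532 -3.413
v 0.452 1.476 -4.141
v 1.645 1.816 -3.43
v 0.331 1.73 -4.059
v 1.524 2.069 -3.348
v 0.178 1.915 -3.891
v 1.372 2.254 -3.18
v 0.018 2.004 -3.663
v 1.211 2.343 -2.952
v -0.127 1.982 -3.41
v 1.066 2.321 -2.699
v -0.234 1.854 -3.169
v 0.96 2.193 -2.459
v -0.286 1.638 -2.979
v 0.907 1.977 -2.268
v -0.276 1.368 -2.867
v 0.917 1.707 -2.156
v -0.205 1.084 -2.85
v 0.988 1.424 -2.139
v -0.084 0.831 -2.932
v 1.109 1.17 -2.221
v 0.068 0.646 -3.1
v 1.262 0.985 -2.389
v 0.229 0.557 -3.328
v 1.422 0.896 -2.617
v 0.374 0.579 -3.581
v 1.567 0.918 -2.87
v 0.48 0.707 -3.821
v 1.674 1.046 -3.111
v 0.666 2.531 0.209
v 1.04 3.064 -0.653
v 0.548 3.963 -0.31
v 0.174 3.429 0.551
v 0.448 2.802 -0.814
v -0.044 3.7 -0.471
v -0.061 2.436 -0.585
v -0.553 3.334 -0.242
v -0.292 2.106 -0.052
v -0.784 3.004 0.29
v -0.157 1.939 0.58
v -0.649 2.837 0.922
v 0.292 1.997 1.07
v -0.2 2.896 1.413
v 0.884 2.26 1.231
v 0.392 3.158 1.574
v 1.393 2.626 1.002
v 0.901 3.524 1.345
v 1.624 2.956 0.47
v 1.132 3.854 0.812
v 1.489 3.123 -0.162
v 0.997 4.021 0.18
v -4.022 -2.769 -2.1
v -3.361 -3.407 -1.82
v -2.698 -2.368 -1.02
v -3.358 -1.731 -1.3
v -3.203 -3.269 -2.13
v -2.539 -2.231 -1.33
v -3.169 -3.056 -2.436
v -2.505 -2.017 -1.635
v -3.265 -2.798 -2.691
v -2.601 -1.759 -1.89
v -3.477 -2.536 -2.855
v -2.813 -1.497 -2.055
v -3.771 -2.31 -2.905
v -3.107 -1.271 -2.104
v -4.103 -2.153 -2.832
v -3.44 -1.115 -2.031
v -4.423 -2.091 -2.648
v -3.76 -1.052 -1.847
v -4.682 -2.132 -2.38
v -4.019 -1.093 -1.58
v -4.841 -2.269 -2.07
v -4.177 -1.231 -1.27
v -4.875 -2.483 -1.765
v -4.211 -1.444 -0.964
v -4.779 -2.741 -1.51
v -4.115 -1.702 -0.709
v -4.567 -3.003 -1.345
v -3.903 -1.964 -0.545
v -4.273 -3.229 -1.296
v -3.609 -2.19 -0.495
v -3.94 -3.385 -1.369
v -3.277 -2.347 -0.568
v -3.62 -3.448 -1.553
v -2.957 -2.409 -0.752
f 2 4 1
f 5 2 1
f 1 4 3
f 3 5 1
f 2 8 4
f 6 2 5
f 6 8 2
f 4 8 3
f 7 5 3
f 3 8 7
f 7 6 5
f 8 6 7
f 10 9 13
f 10 13 11
f 11 13 14
f 11 14 12
f 13 9 15
f 13 15 14
f 14 15 16
f 14 16 12
f 15 9 17
f 15 17 16
f 16 17 18
f 16 18 12
f 17 9 19
f 17 19 18
f 18 19 20
f 18 20 12
f 19 9 21
f 19 21 20
f 20 21 22
f 20 22 12
f 21 9 23
f 21 23 22
f 22 23 24
f 22 24 12
f 23 9 25
f 23 25 24
f 24 25 26
f 24 26 12
f 25 9 27
f 25 27 26
f 26 27 28
f 26 28 12
f 27 9 29
f 27 29 28
f 28 29 30
f 28 30 12
f 29 9 31
f 29 31 30
f 30 31 32
f 30 32 12
f 31 9 33
f 31 33 32
f 32 33 34
f 32 34 12
f 33 9 35
f 33 35 34
f 34 35 36
f 34 36 12
f 35 9 37
f 35 37 36
f 36 37 38
f 36 38 12
f 37 9 39
f 37 39 38
f 38 39 40
f 38 40 12
f 39 9 41
f 39 41 40
f 40 41 42
f 40 42 12
f 41 9 10
f 41 10 42
f 42 10 11
f 42 11 12
f 44 43 47
f 44 47 45
f 45 47 48
f 45 48 46
f 47 43 49
f 47 49 48
f 48 49 50
f 48 50 46
f 49 43 51
f 49 51 50
f 50 51 52
f 50 52 46
f 51 43 53
f 51 53 52
f 52 53 54
f 52 54 46
f 53 43 55
f 53 55 54
f 54 55 56
f 54 56 46
f 55 43 57
f 55 57 56
f 56 57 58
f 56 58 46
f 57 43 59
f 57 59 58
f 58 59 60
f 58 60 46
f 59 43 61
f 59 61 60
f 60 61 62
f 60 62 46
f 61 43 63
f 61 63 62
f 62 63 64
f 62 64 46
f 63 43 44
f 63 44 64
f 64 44 45
f 64 45 46
f 66 65 69
f 66 69 67
f 67 69 70
f 67 70 68
f 69 65 71
f 69 71 70
f 70 71 72
f 70 72 68
f 71 65 73
f 71 73 72
f 72 73 74
f 72 74 68
f 73 65 75
f 73 75 74
f 74 75 76
f 74 76 68
f 75 65 77
f 75 77 76
f 76 77 78
f 76 78 68
f 77 65 79
f 77 79 78
f 78 79 80
f 78 80 68
f 79 65 81
f 79 81 80
f 80 81 82
f 80 82 68
f 81 65 83
f 81 83 82
f 82 83 84
f 82 84 68
f 83 65 85
f 83 85 84
f 84 85 86
f 84 86 68
f 85 65 87
f 85 87 86
f 86 87 88
f 86 88 68
f 87 65 89
f 87 89 88
f 88 89 90
f 88 90 68
f 89 65 91
f 89 91 90
f 90 91 92
f 90 92 68
f 91 65 93
f 91 93 92
f 92 93 94
f 92 94 68
f 93 65 95
f 93 95 94
f 94 95 96
f 94 96 68
f 95 65 97
f 95 97 96
f 96 97 98
f 96 98 68
f 97 65 66
f 97 66 98
f 98 66 67
f 98 67 68



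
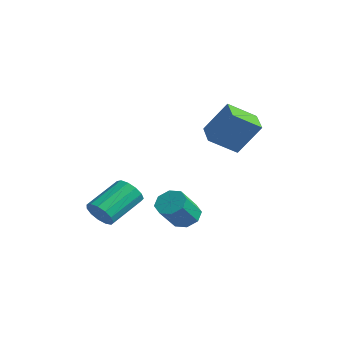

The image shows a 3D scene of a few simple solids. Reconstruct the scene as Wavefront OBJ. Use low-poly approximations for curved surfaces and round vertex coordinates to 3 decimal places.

v -2.505 3.453 1.322
v -2.945 2.128 2.202
v -1.773 4.277 2.93
v -2.213 2.952 3.81
v -1.227 2.848 1.05
v -1.667 1.523 1.93
v -0.495 3.672 2.658
v -0.935 2.347 3.538
v -2.466 0.845 -2.886
v -1.929 1.376 -2.592
v -1.497 0.265 -1.379
v -2.034 -0.265 -1.674
v -2.49 1.438 -2.335
v -2.058 0.327 -1.122
v -3.036 1.154 -2.401
v -2.604 0.043 -1.188
v -3.249 0.688 -2.751
v -2.817 -0.422 -1.539
v -3.003 0.315 -3.181
v -2.571 -0.796 -1.968
v -2.442 0.253 -3.438
v -2.01 -0.858 -2.225
v -1.896 0.537 -3.372
v -1.464 -0.574 -2.159
v -1.683 1.002 -3.021
v -1.251 -0.108 -1.809
v -3.787 -2.929 -2.441
v -3.475 -2.515 -3.076
v -3.78 -0.717 -2.055
v -4.093 -1.131 -1.419
v -3.929 -2.548 -3.153
v -4.234 -0.751 -2.132
v -4.338 -2.702 -3.004
v -4.644 -0.905 -1.983
v -4.573 -2.928 -2.676
v -4.878 -1.131 -1.655
v -4.558 -3.155 -2.274
v -4.863 -1.357 -1.252
v -4.298 -3.309 -1.924
v -4.604 -1.511 -0.903
v -3.876 -3.343 -1.738
v -4.182 -1.545 -0.717
v -3.426 -3.245 -1.776
v -3.732 -1.447 -0.755
v -3.091 -3.047 -2.024
v -3.396 -1.249 -1.003
v -2.977 -2.811 -2.405
v -3.282 -1.014 -1.384
v -3.12 -2.613 -2.797
v -3.425 -0.815 -1.776
f 2 4 1
f 5 2 1
f 1 4 3
f 3 5 1
f 2 8 4
f 6 2 5
f 6 8 2
f 4 8 3
f 7 5 3
f 3 8 7
f 7 6 5
f 8 6 7
f 10 9 13
f 10 13 11
f 11 13 14
f 11 14 12
f 13 9 15
f 13 15 14
f 14 15 16
f 14 16 12
f 15 9 17
f 15 17 16
f 16 17 18
f 16 18 12
f 17 9 19
f 17 19 18
f 18 19 20
f 18 20 12
f 19 9 21
f 19 21 20
f 20 21 22
f 20 22 12
f 21 9 23
f 21 23 22
f 22 23 24
f 22 24 12
f 23 9 25
f 23 25 24
f 24 25 26
f 24 26 12
f 25 9 10
f 25 10 26
f 26 10 11
f 26 11 12
f 28 27 31
f 28 31 29
f 29 31 32
f 29 32 30
f 31 27 33
f 31 33 32
f 32 33 34
f 32 34 30
f 33 27 35
f 33 35 34
f 34 35 36
f 34 36 30
f 35 27 37
f 35 37 36
f 36 37 38
f 36 38 30
f 37 27 39
f 37 39 38
f 38 39 40
f 38 40 30
f 39 27 41
f 39 41 40
f 40 41 42
f 40 42 30
f 41 27 43
f 41 43 42
f 42 43 44
f 42 44 30
f 43 27 45
f 43 45 44
f 44 45 46
f 44 46 30
f 45 27 47
f 45 47 46
f 46 47 48
f 46 48 30
f 47 27 49
f 47 49 48
f 48 49 50
f 48 50 30
f 49 27 28
f 49 28 50
f 50 28 29
f 50 29 30



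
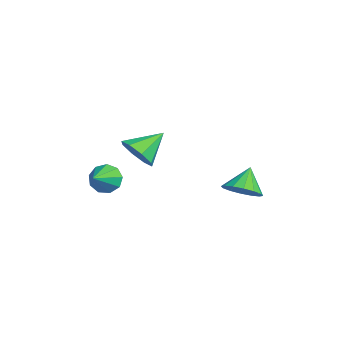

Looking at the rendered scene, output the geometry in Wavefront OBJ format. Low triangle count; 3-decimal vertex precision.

v 2.157 2.975 -1.439
v 2.956 3.326 -1.092
v 1.463 3.485 -0.361
v 2.776 3.679 -1.374
v 2.43 3.843 -1.674
v 2.011 3.775 -1.911
v 1.63 3.492 -2.022
v 1.391 3.071 -1.977
v 1.357 2.624 -1.787
v 1.537 2.271 -1.505
v 1.883 2.107 -1.204
v 2.303 2.175 -0.967
v 2.683 2.458 -0.857
v 2.922 2.879 -0.902
v 0.274 -2.678 -1.119
v 0.731 -2.548 -1.775
v 1.326 -3.362 -0.521
v 0.796 -2.133 -1.414
v 0.617 -1.973 -0.915
v 0.277 -2.142 -0.511
v -0.064 -2.562 -0.392
v -0.247 -3.036 -0.613
v -0.186 -3.342 -1.071
v 0.09 -3.338 -1.551
v 0.452 -3.024 -1.829
v 1.436 -1.476 0.856
v 2.233 -0.987 0.637
v 0.924 -0.224 1.784
v 1.686 -0.86 0.163
v 0.993 -1.094 0.095
v 0.559 -1.551 0.473
v 0.639 -1.964 1.075
v 1.186 -2.092 1.549
v 1.88 -1.858 1.617
v 2.313 -1.401 1.239
f 2 1 4
f 2 4 3
f 4 1 5
f 4 5 3
f 5 1 6
f 5 6 3
f 6 1 7
f 6 7 3
f 7 1 8
f 7 8 3
f 8 1 9
f 8 9 3
f 9 1 10
f 9 10 3
f 10 1 11
f 10 11 3
f 11 1 12
f 11 12 3
f 12 1 13
f 12 13 3
f 13 1 14
f 13 14 3
f 14 1 2
f 14 2 3
f 16 15 18
f 16 18 17
f 18 15 19
f 18 19 17
f 19 15 20
f 19 20 17
f 20 15 21
f 20 21 17
f 21 15 22
f 21 22 17
f 22 15 23
f 22 23 17
f 23 15 24
f 23 24 17
f 24 15 25
f 24 25 17
f 25 15 16
f 25 16 17
f 27 26 29
f 27 29 28
f 29 26 30
f 29 30 28
f 30 26 31
f 30 31 28
f 31 26 32
f 31 32 28
f 32 26 33
f 32 33 28
f 33 26 34
f 33 34 28
f 34 26 35
f 34 35 28
f 35 26 27
f 35 27 28



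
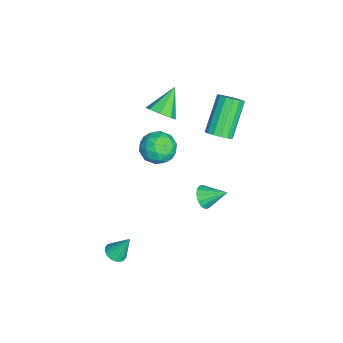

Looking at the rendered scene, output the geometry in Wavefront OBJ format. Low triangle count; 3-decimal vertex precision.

v -0.639 -0.424 2.847
v -0.101 -0.979 2.419
v -1.759 -1.241 2.501
v -1.221 -1.796 2.073
v -1.187 -1.74 2.953
v -0.495 -1.234 3.168
v -1.365 -0.986 1.752
v -0.673 -0.48 1.967
v -0.55 -1.326 1.743
v -0.44 -1.792 2.485
v -1.42 -0.428 2.435
v -1.31 -0.894 3.177
v -0.272 -0.629 2.664
v -1.588 -1.591 2.256
v -1.568 -1.557 2.774
v -1.252 -1.883 2.522
v -0.503 -0.78 3.104
v -0.187 -1.106 2.852
v -0.825 -1.553 3.166
v -1.673 -1.114 2.068
v -1.357 -1.44 1.816
v -0.608 -0.337 2.398
v -0.292 -0.663 2.146
v -1.035 -0.667 1.754
v -0.22 -1.16 2.014
v -0.878 -1.64 1.811
v -0.963 -1.164 1.622
v -0.556 -0.867 1.748
v -0.155 -1.433 2.451
v -0.813 -1.914 2.247
v -0.793 -1.881 2.765
v -0.386 -1.584 2.891
v -0.419 -1.638 2.053
v -1.047 -0.306 2.673
v -1.705 -0.787 2.469
v -1.474 -0.636 2.029
v -1.067 -0.339 2.155
v -0.982 -0.58 3.109
v -1.64 -1.06 2.906
v -1.304 -1.353 3.172
v -0.897 -1.056 3.298
v -1.441 -0.582 2.867
v 2.352 -2.696 -1.826
v 2.805 -2.46 -1.967
v 2.368 -2.064 -0.714
v 2.641 -2.312 -2.049
v 2.419 -2.24 -2.087
v 2.185 -2.258 -2.073
v 1.983 -2.363 -2.01
v 1.855 -2.534 -1.911
v 1.825 -2.738 -1.795
v 1.899 -2.933 -1.686
v 2.063 -3.081 -1.604
v 2.285 -3.153 -1.566
v 2.519 -3.134 -1.58
v 2.721 -3.029 -1.642
v 2.85 -2.858 -1.742
v 2.879 -2.655 -1.857
v -1.654 1.464 2.782
v -1.179 1.571 3.181
v -2.471 2.022 4.598
v -2.946 1.916 4.198
v -1.235 1.859 3.038
v -2.527 2.31 4.455
v -1.403 2.041 2.827
v -2.696 2.492 4.243
v -1.639 2.068 2.603
v -2.932 2.519 4.019
v -1.879 1.934 2.427
v -3.171 2.385 3.844
v -2.058 1.674 2.346
v -3.35 2.125 3.763
v -2.129 1.358 2.382
v -3.421 1.809 3.799
v -2.073 1.07 2.525
v -3.365 1.521 3.942
v -1.904 0.888 2.737
v -3.197 1.339 4.153
v -1.668 0.861 2.961
v -2.961 1.312 4.377
v -1.429 0.995 3.136
v -2.721 1.446 4.553
v -1.25 1.255 3.217
v -2.542 1.706 4.634
v -3.362 -1.182 2.39
v -2.85 -1.164 2.911
v -4.378 -0.618 3.37
v -2.872 -0.69 2.616
v -3.18 -0.504 2.189
v -3.595 -0.715 1.88
v -3.873 -1.199 1.87
v -3.852 -1.673 2.164
v -3.543 -1.859 2.591
v -3.129 -1.649 2.9
v 1.749 1.026 1.976
v 2.333 0.948 1.948
v 1.911 2.014 2.564
v 2.263 1.108 1.698
v 2.055 1.247 1.522
v 1.765 1.326 1.468
v 1.471 1.325 1.551
v 1.251 1.245 1.747
v 1.165 1.105 2.005
v 1.236 0.945 2.255
v 1.444 0.806 2.43
v 1.733 0.727 2.484
v 2.028 0.728 2.402
v 2.247 0.808 2.206
f 1 38 17
f 38 12 41
f 17 41 6
f 38 41 17
f 1 17 13
f 17 6 18
f 13 18 2
f 17 18 13
f 1 13 22
f 13 2 23
f 22 23 8
f 13 23 22
f 1 22 34
f 22 8 37
f 34 37 11
f 22 37 34
f 1 34 38
f 34 11 42
f 38 42 12
f 34 42 38
f 2 18 29
f 18 6 32
f 29 32 10
f 18 32 29
f 6 41 19
f 41 12 40
f 19 40 5
f 41 40 19
f 12 42 39
f 42 11 35
f 39 35 3
f 42 35 39
f 11 37 36
f 37 8 24
f 36 24 7
f 37 24 36
f 8 23 28
f 23 2 25
f 28 25 9
f 23 25 28
f 4 30 16
f 30 10 31
f 16 31 5
f 30 31 16
f 4 16 14
f 16 5 15
f 14 15 3
f 16 15 14
f 4 14 21
f 14 3 20
f 21 20 7
f 14 20 21
f 4 21 26
f 21 7 27
f 26 27 9
f 21 27 26
f 4 26 30
f 26 9 33
f 30 33 10
f 26 33 30
f 5 31 19
f 31 10 32
f 19 32 6
f 31 32 19
f 3 15 39
f 15 5 40
f 39 40 12
f 15 40 39
f 7 20 36
f 20 3 35
f 36 35 11
f 20 35 36
f 9 27 28
f 27 7 24
f 28 24 8
f 27 24 28
f 10 33 29
f 33 9 25
f 29 25 2
f 33 25 29
f 44 43 46
f 44 46 45
f 46 43 47
f 46 47 45
f 47 43 48
f 47 48 45
f 48 43 49
f 48 49 45
f 49 43 50
f 49 50 45
f 50 43 51
f 50 51 45
f 51 43 52
f 51 52 45
f 52 43 53
f 52 53 45
f 53 43 54
f 53 54 45
f 54 43 55
f 54 55 45
f 55 43 56
f 55 56 45
f 56 43 57
f 56 57 45
f 57 43 58
f 57 58 45
f 58 43 44
f 58 44 45
f 60 59 63
f 60 63 61
f 61 63 64
f 61 64 62
f 63 59 65
f 63 65 64
f 64 65 66
f 64 66 62
f 65 59 67
f 65 67 66
f 66 67 68
f 66 68 62
f 67 59 69
f 67 69 68
f 68 69 70
f 68 70 62
f 69 59 71
f 69 71 70
f 70 71 72
f 70 72 62
f 71 59 73
f 71 73 72
f 72 73 74
f 72 74 62
f 73 59 75
f 73 75 74
f 74 75 76
f 74 76 62
f 75 59 77
f 75 77 76
f 76 77 78
f 76 78 62
f 77 59 79
f 77 79 78
f 78 79 80
f 78 80 62
f 79 59 81
f 79 81 80
f 80 81 82
f 80 82 62
f 81 59 83
f 81 83 82
f 82 83 84
f 82 84 62
f 83 59 60
f 83 60 84
f 84 60 61
f 84 61 62
f 86 85 88
f 86 88 87
f 88 85 89
f 88 89 87
f 89 85 90
f 89 90 87
f 90 85 91
f 90 91 87
f 91 85 92
f 91 92 87
f 92 85 93
f 92 93 87
f 93 85 94
f 93 94 87
f 94 85 86
f 94 86 87
f 96 95 98
f 96 98 97
f 98 95 99
f 98 99 97
f 99 95 100
f 99 100 97
f 100 95 101
f 100 101 97
f 101 95 102
f 101 102 97
f 102 95 103
f 102 103 97
f 103 95 104
f 103 104 97
f 104 95 105
f 104 105 97
f 105 95 106
f 105 106 97
f 106 95 107
f 106 107 97
f 107 95 108
f 107 108 97
f 108 95 96
f 108 96 97



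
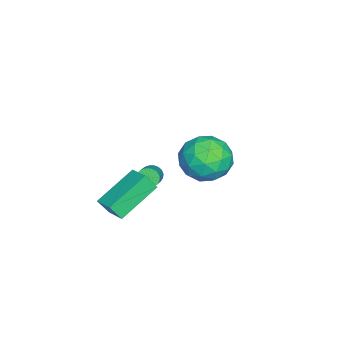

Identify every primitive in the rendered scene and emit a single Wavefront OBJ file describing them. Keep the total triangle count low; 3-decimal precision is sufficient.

v 0.817 -2.934 -1.795
v 0.951 -3.388 -1.077
v 1.523 -2.236 -1.486
v 1.657 -2.689 -0.767
v 2.303 -4.011 -2.753
v 2.437 -4.464 -2.034
v 3.009 -3.312 -2.443
v 3.143 -3.766 -1.725
v 1.216 0.307 1.47
v 2.01 0.896 0.889
v 2.23 -1.236 1.291
v 3.024 -0.647 0.71
v 2.87 -0.452 1.829
v 2.243 0.501 1.94
v 1.997 -0.841 0.24
v 1.37 0.112 0.351
v 2.492 0.186 0.129
v 3.032 0.426 1.112
v 1.208 -0.766 1.068
v 1.748 -0.526 2.051
v 1.524 0.737 1.195
v 2.716 -1.077 0.985
v 2.625 -0.962 1.643
v 3.092 -0.616 1.301
v 1.661 0.505 1.813
v 2.128 0.851 1.471
v 2.633 0.059 2.024
v 2.112 -1.191 0.709
v 2.579 -0.845 0.367
v 1.148 0.276 0.879
v 1.615 0.622 0.537
v 1.607 -0.399 0.156
v 2.274 0.666 0.407
v 2.87 -0.241 0.302
v 2.266 -0.355 0.026
v 1.898 0.205 0.091
v 2.592 0.807 0.985
v 3.187 -0.1 0.88
v 3.097 0.015 1.537
v 2.729 0.575 1.602
v 2.875 0.39 0.538
v 1.053 -0.24 1.3
v 1.648 -1.147 1.195
v 1.511 -0.915 0.578
v 1.143 -0.355 0.643
v 1.37 -0.099 1.878
v 1.966 -1.006 1.773
v 2.342 -0.545 2.089
v 1.974 0.015 2.154
v 1.365 -0.73 1.642
v -2.506 -3.463 -4.144
v -2.292 -3.2 -4.512
v -0.78 -2.994 -3.484
v -0.994 -3.257 -3.116
v -2.387 -3.052 -4.402
v -0.875 -2.845 -3.374
v -2.502 -2.974 -4.247
v -0.99 -2.768 -3.219
v -2.619 -2.981 -4.075
v -1.107 -2.775 -3.047
v -2.715 -3.071 -3.915
v -1.203 -2.865 -2.887
v -2.776 -3.229 -3.794
v -1.264 -3.023 -2.766
v -2.79 -3.428 -3.734
v -1.278 -3.222 -2.706
v -2.755 -3.632 -3.744
v -1.242 -3.426 -2.717
v -2.676 -3.808 -3.824
v -1.164 -3.602 -2.796
v -2.569 -3.923 -3.959
v -1.057 -3.717 -2.931
v -2.45 -3.96 -4.126
v -0.938 -3.754 -3.098
v -2.342 -3.91 -4.296
v -0.829 -3.704 -3.268
v -2.261 -3.783 -4.44
v -0.749 -3.577 -3.412
v -2.223 -3.601 -4.533
v -0.711 -3.395 -3.505
v -2.234 -3.395 -4.558
v -0.722 -3.188 -3.53
f 2 4 1
f 5 2 1
f 1 4 3
f 3 5 1
f 2 8 4
f 6 2 5
f 6 8 2
f 4 8 3
f 7 5 3
f 3 8 7
f 7 6 5
f 8 6 7
f 9 46 25
f 46 20 49
f 25 49 14
f 46 49 25
f 9 25 21
f 25 14 26
f 21 26 10
f 25 26 21
f 9 21 30
f 21 10 31
f 30 31 16
f 21 31 30
f 9 30 42
f 30 16 45
f 42 45 19
f 30 45 42
f 9 42 46
f 42 19 50
f 46 50 20
f 42 50 46
f 10 26 37
f 26 14 40
f 37 40 18
f 26 40 37
f 14 49 27
f 49 20 48
f 27 48 13
f 49 48 27
f 20 50 47
f 50 19 43
f 47 43 11
f 50 43 47
f 19 45 44
f 45 16 32
f 44 32 15
f 45 32 44
f 16 31 36
f 31 10 33
f 36 33 17
f 31 33 36
f 12 38 24
f 38 18 39
f 24 39 13
f 38 39 24
f 12 24 22
f 24 13 23
f 22 23 11
f 24 23 22
f 12 22 29
f 22 11 28
f 29 28 15
f 22 28 29
f 12 29 34
f 29 15 35
f 34 35 17
f 29 35 34
f 12 34 38
f 34 17 41
f 38 41 18
f 34 41 38
f 13 39 27
f 39 18 40
f 27 40 14
f 39 40 27
f 11 23 47
f 23 13 48
f 47 48 20
f 23 48 47
f 15 28 44
f 28 11 43
f 44 43 19
f 28 43 44
f 17 35 36
f 35 15 32
f 36 32 16
f 35 32 36
f 18 41 37
f 41 17 33
f 37 33 10
f 41 33 37
f 52 51 55
f 52 55 53
f 53 55 56
f 53 56 54
f 55 51 57
f 55 57 56
f 56 57 58
f 56 58 54
f 57 51 59
f 57 59 58
f 58 59 60
f 58 60 54
f 59 51 61
f 59 61 60
f 60 61 62
f 60 62 54
f 61 51 63
f 61 63 62
f 62 63 64
f 62 64 54
f 63 51 65
f 63 65 64
f 64 65 66
f 64 66 54
f 65 51 67
f 65 67 66
f 66 67 68
f 66 68 54
f 67 51 69
f 67 69 68
f 68 69 70
f 68 70 54
f 69 51 71
f 69 71 70
f 70 71 72
f 70 72 54
f 71 51 73
f 71 73 72
f 72 73 74
f 72 74 54
f 73 51 75
f 73 75 74
f 74 75 76
f 74 76 54
f 75 51 77
f 75 77 76
f 76 77 78
f 76 78 54
f 77 51 79
f 77 79 78
f 78 79 80
f 78 80 54
f 79 51 81
f 79 81 80
f 80 81 82
f 80 82 54
f 81 51 52
f 81 52 82
f 82 52 53
f 82 53 54

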